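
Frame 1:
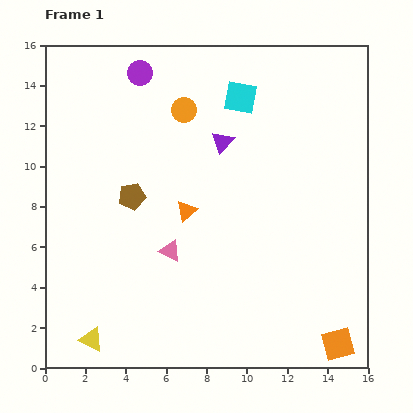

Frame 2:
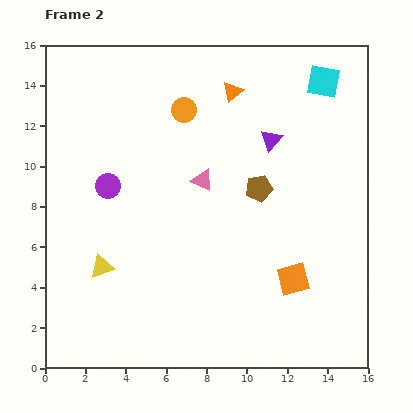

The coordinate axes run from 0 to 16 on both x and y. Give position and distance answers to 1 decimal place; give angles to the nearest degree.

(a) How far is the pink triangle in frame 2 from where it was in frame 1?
3.8

The pink triangle moved from (6.2, 5.8) to (7.8, 9.3), a distance of √(1.6² + 3.5²) ≈ 3.8.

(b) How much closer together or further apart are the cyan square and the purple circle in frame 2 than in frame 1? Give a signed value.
+6.8

Distance in frame 1: 5.1. Distance in frame 2: 11.9.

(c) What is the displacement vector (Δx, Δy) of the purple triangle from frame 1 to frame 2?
(2.4, 0.1)

The purple triangle was at (8.8, 11.2) in frame 1 and (11.2, 11.3) in frame 2.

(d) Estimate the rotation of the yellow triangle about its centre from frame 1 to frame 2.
43° counter-clockwise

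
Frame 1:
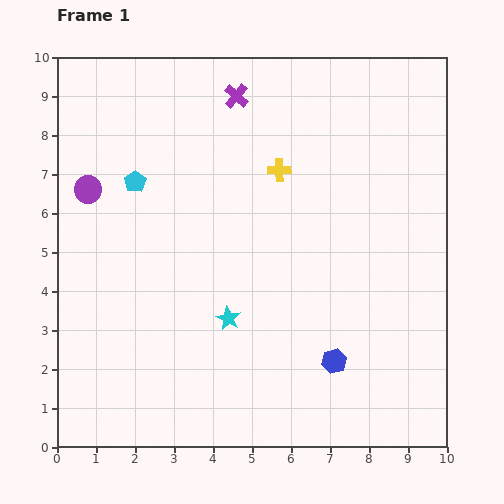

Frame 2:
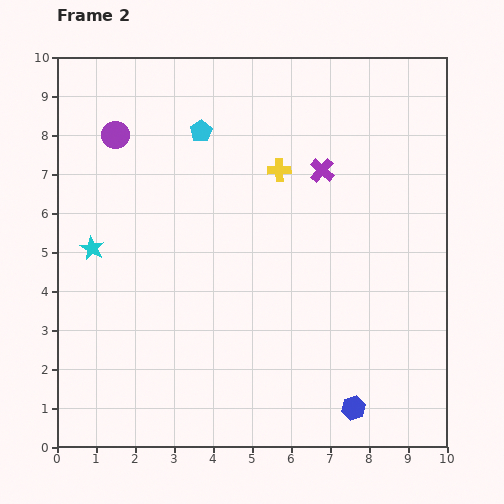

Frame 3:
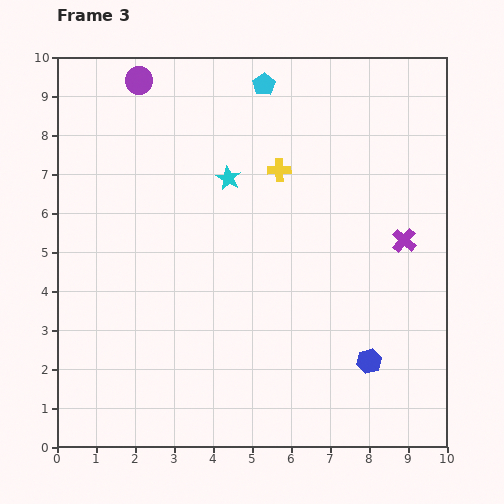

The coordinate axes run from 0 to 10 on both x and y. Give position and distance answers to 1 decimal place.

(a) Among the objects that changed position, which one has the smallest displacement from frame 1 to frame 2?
the blue hexagon

(moved 1.3)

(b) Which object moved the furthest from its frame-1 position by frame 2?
the cyan star

(moved 3.9; next 2.9)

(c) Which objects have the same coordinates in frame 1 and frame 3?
the yellow cross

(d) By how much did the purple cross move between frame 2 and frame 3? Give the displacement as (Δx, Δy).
(2.1, -1.8)

The purple cross was at (6.8, 7.1) in frame 2 and (8.9, 5.3) in frame 3.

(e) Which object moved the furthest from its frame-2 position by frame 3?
the cyan star

(moved 3.9; next 2.8)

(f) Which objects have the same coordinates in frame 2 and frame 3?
the yellow cross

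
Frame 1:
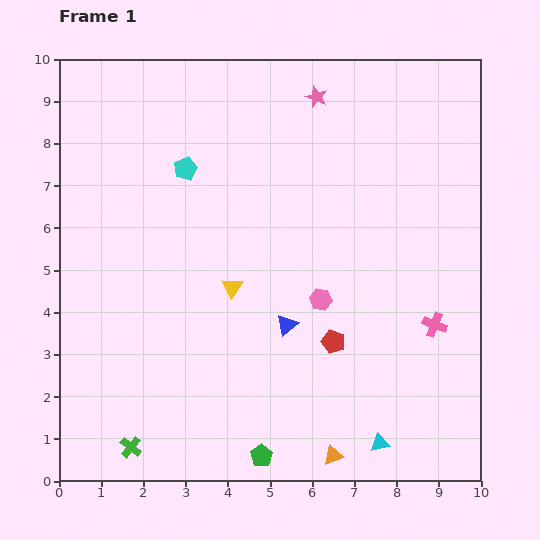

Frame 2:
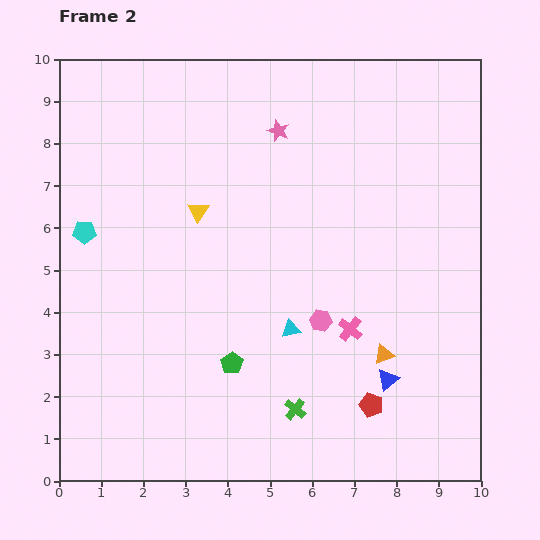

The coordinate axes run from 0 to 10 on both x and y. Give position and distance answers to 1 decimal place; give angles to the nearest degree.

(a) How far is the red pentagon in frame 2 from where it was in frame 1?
1.7

The red pentagon moved from (6.5, 3.3) to (7.4, 1.8), a distance of √(0.9² + 1.5²) ≈ 1.7.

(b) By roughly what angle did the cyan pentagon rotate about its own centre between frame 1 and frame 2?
25° clockwise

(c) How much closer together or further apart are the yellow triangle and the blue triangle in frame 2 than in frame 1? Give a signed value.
+4.4

Distance in frame 1: 1.6. Distance in frame 2: 6.0.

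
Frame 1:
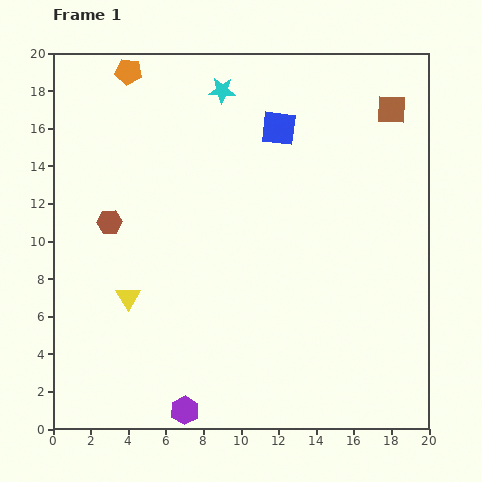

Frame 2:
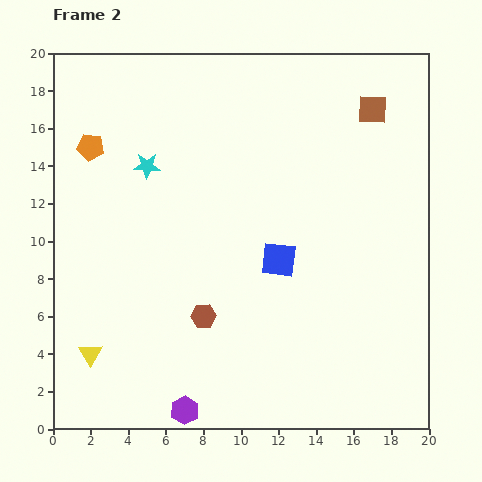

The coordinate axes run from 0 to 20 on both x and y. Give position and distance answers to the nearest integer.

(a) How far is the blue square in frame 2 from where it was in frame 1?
7

The blue square moved from (12, 16) to (12, 9), a distance of √(0² + 7²) ≈ 7.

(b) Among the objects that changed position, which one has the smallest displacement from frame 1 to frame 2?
the brown square

(moved 1)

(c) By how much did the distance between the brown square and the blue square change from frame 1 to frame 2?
+3

Distance in frame 1: 6. Distance in frame 2: 9.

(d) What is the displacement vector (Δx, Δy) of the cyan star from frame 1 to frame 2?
(-4, -4)

The cyan star was at (9, 18) in frame 1 and (5, 14) in frame 2.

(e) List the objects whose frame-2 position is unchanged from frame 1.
the purple hexagon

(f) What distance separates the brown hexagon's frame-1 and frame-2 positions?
7

The brown hexagon moved from (3, 11) to (8, 6), a distance of √(5² + 5²) ≈ 7.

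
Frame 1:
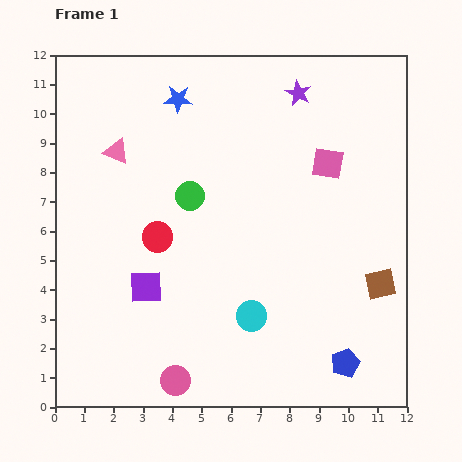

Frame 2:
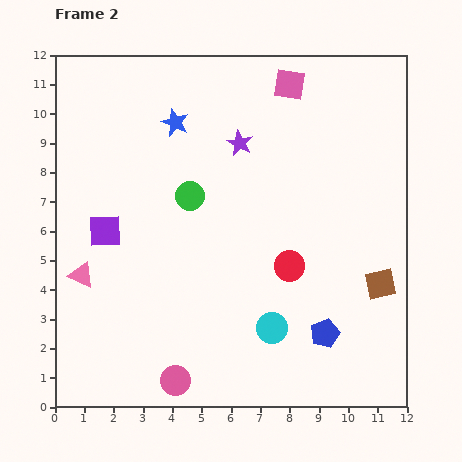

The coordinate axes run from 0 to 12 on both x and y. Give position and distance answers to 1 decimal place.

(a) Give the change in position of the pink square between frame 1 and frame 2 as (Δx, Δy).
(-1.3, 2.7)

The pink square was at (9.3, 8.3) in frame 1 and (8.0, 11.0) in frame 2.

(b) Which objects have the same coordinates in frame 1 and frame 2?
the brown square, the pink circle, the green circle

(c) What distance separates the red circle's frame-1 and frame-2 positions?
4.6

The red circle moved from (3.5, 5.8) to (8.0, 4.8), a distance of √(4.5² + 1.0²) ≈ 4.6.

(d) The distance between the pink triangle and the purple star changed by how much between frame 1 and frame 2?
+0.5

Distance in frame 1: 6.5. Distance in frame 2: 7.0.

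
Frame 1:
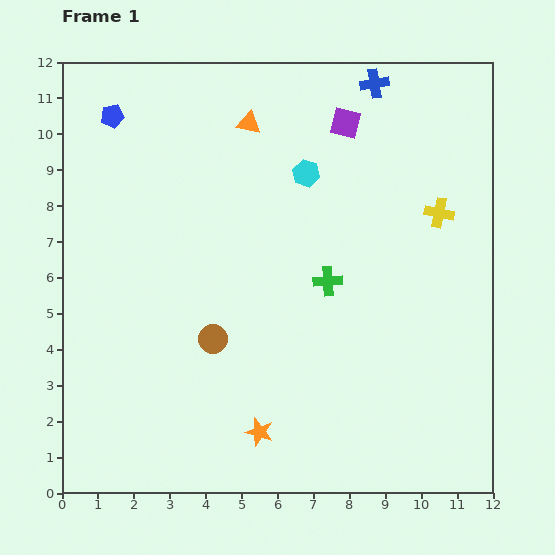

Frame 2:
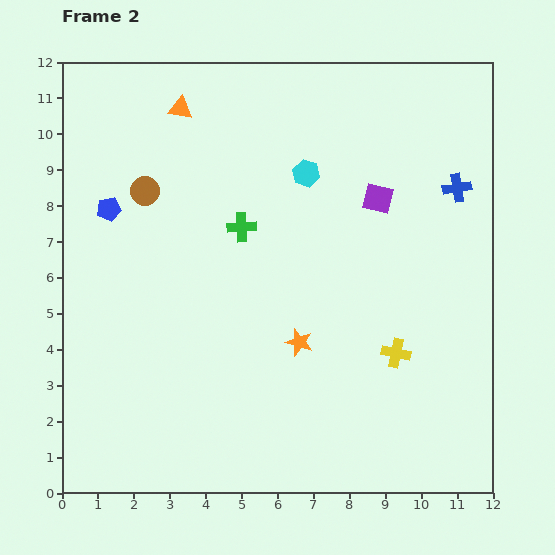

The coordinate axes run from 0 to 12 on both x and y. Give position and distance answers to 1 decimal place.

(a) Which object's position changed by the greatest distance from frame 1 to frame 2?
the brown circle

(moved 4.5; next 4.1)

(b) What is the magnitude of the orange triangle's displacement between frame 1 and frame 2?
1.9

The orange triangle moved from (5.2, 10.3) to (3.3, 10.7), a distance of √(1.9² + 0.4²) ≈ 1.9.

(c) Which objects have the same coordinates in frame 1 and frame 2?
the cyan hexagon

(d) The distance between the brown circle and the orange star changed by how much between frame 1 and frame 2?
+3.1

Distance in frame 1: 2.9. Distance in frame 2: 6.0.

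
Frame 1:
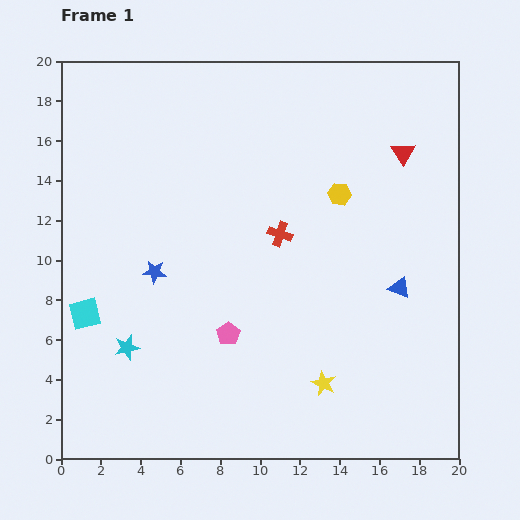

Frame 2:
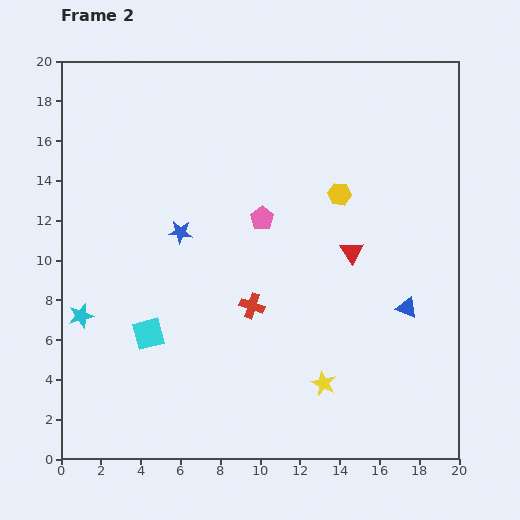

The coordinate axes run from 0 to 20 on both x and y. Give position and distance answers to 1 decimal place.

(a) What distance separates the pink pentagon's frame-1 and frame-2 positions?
6.0

The pink pentagon moved from (8.4, 6.3) to (10.1, 12.1), a distance of √(1.7² + 5.8²) ≈ 6.0.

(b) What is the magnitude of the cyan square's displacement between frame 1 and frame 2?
3.4

The cyan square moved from (1.2, 7.3) to (4.4, 6.3), a distance of √(3.2² + 1.0²) ≈ 3.4.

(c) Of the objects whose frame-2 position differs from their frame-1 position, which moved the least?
the blue triangle

(moved 1.1)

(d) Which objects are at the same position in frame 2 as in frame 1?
the yellow hexagon, the yellow star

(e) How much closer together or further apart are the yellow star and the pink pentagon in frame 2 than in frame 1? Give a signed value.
+3.5

Distance in frame 1: 5.4. Distance in frame 2: 8.9.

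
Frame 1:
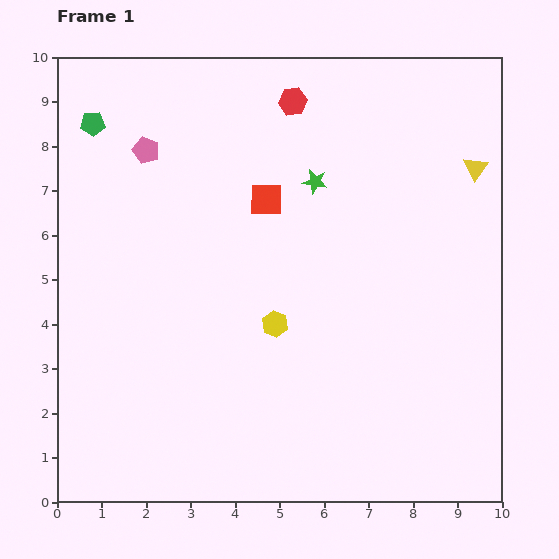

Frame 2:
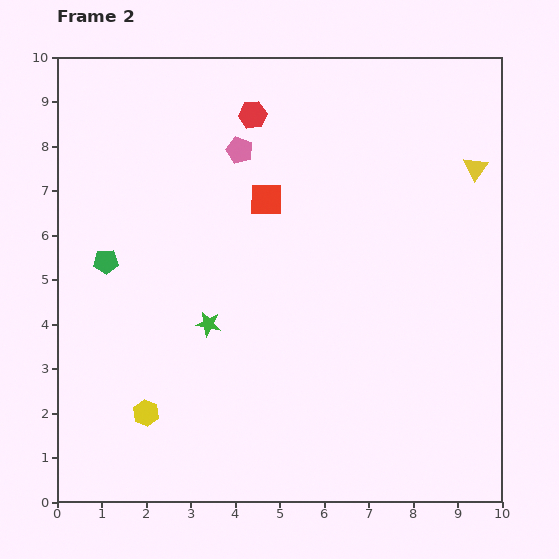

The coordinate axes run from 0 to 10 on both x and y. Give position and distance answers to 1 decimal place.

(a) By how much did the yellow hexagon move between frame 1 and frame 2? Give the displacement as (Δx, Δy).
(-2.9, -2.0)

The yellow hexagon was at (4.9, 4.0) in frame 1 and (2.0, 2.0) in frame 2.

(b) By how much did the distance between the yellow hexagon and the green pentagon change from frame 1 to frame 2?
-2.6

Distance in frame 1: 6.1. Distance in frame 2: 3.5.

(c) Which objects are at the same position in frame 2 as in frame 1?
the yellow triangle, the red square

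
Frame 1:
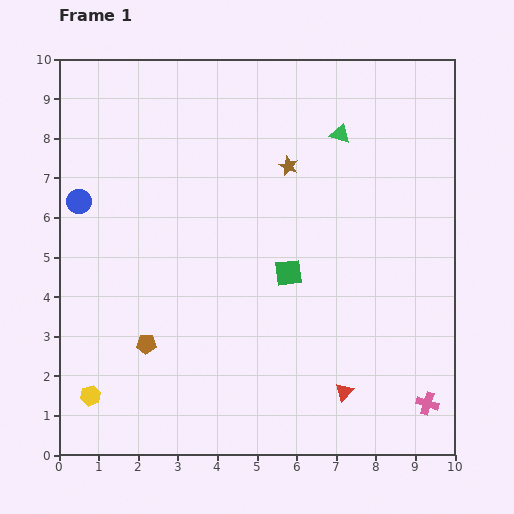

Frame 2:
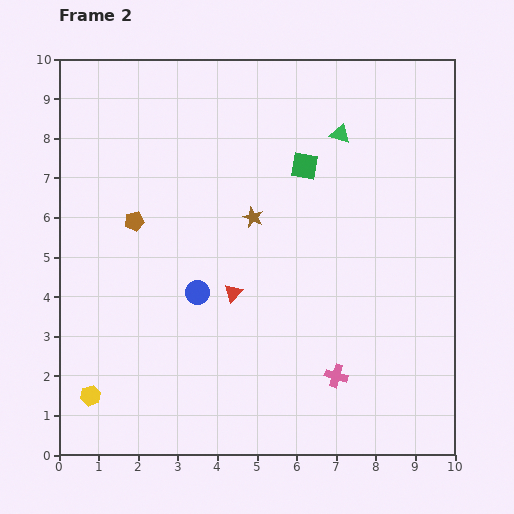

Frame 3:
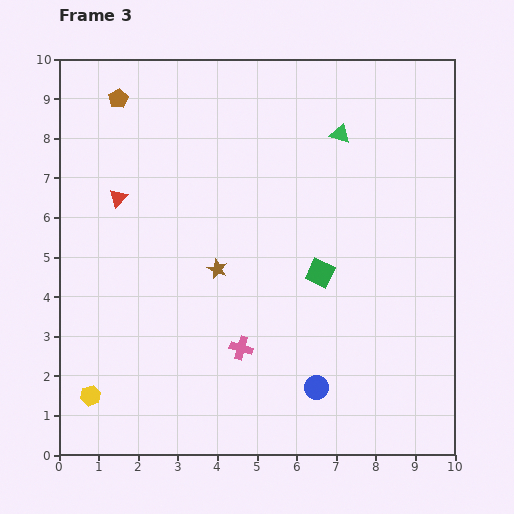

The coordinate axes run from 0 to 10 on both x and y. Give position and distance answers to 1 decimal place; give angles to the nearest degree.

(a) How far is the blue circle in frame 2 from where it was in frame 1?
3.8

The blue circle moved from (0.5, 6.4) to (3.5, 4.1), a distance of √(3.0² + 2.3²) ≈ 3.8.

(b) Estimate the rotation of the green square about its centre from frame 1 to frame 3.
33° clockwise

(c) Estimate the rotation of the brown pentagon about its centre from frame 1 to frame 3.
30° counter-clockwise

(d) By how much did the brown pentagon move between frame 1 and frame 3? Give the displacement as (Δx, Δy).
(-0.7, 6.2)

The brown pentagon was at (2.2, 2.8) in frame 1 and (1.5, 9.0) in frame 3.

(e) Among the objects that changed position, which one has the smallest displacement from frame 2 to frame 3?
the brown star

(moved 1.6)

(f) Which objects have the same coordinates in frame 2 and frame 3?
the yellow hexagon, the green triangle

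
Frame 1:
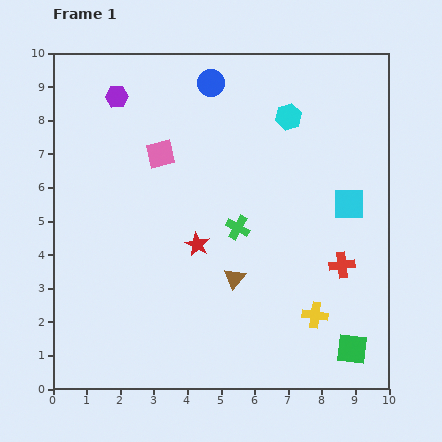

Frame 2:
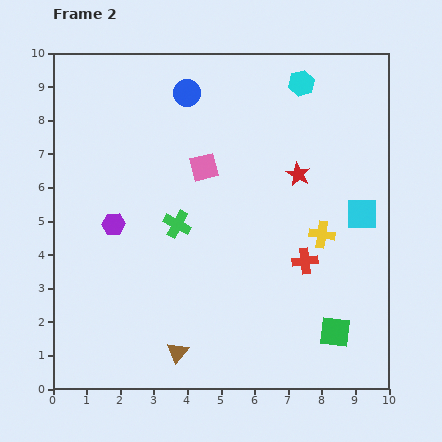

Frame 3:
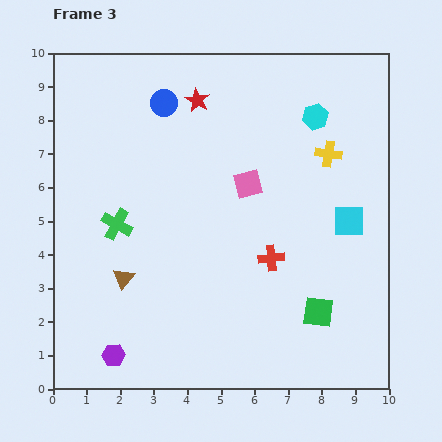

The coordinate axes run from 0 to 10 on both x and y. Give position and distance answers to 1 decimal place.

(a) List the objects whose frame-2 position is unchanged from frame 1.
none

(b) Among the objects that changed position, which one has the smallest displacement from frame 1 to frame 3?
the cyan square

(moved 0.5)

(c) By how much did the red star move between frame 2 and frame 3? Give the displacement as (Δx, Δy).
(-3.0, 2.2)

The red star was at (7.3, 6.4) in frame 2 and (4.3, 8.6) in frame 3.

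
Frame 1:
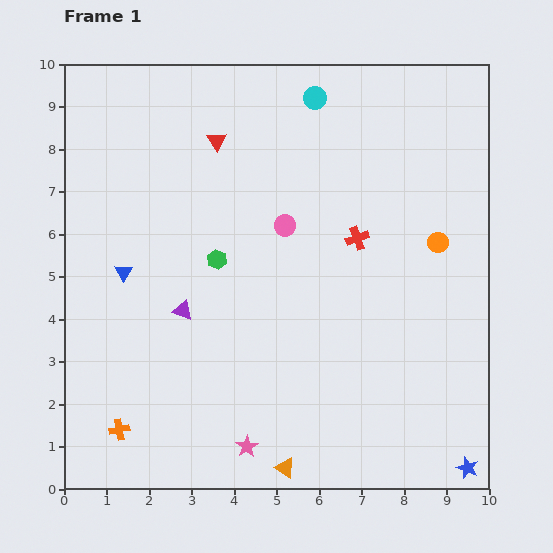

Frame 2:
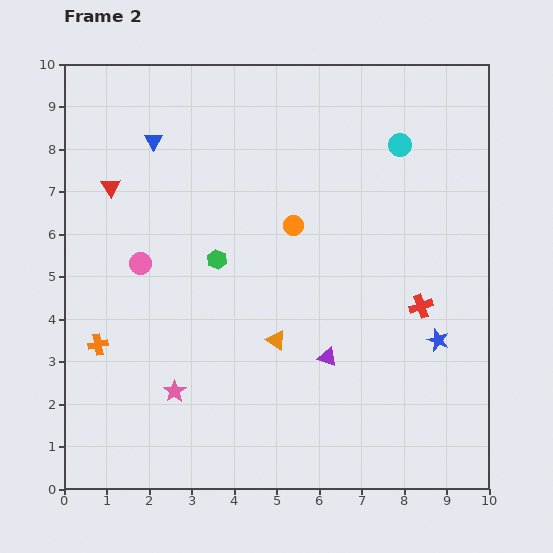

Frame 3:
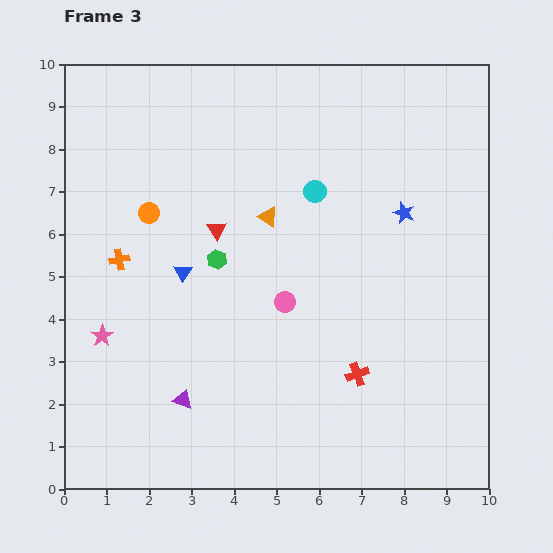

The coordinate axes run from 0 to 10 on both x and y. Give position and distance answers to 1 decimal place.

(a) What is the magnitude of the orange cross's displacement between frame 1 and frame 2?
2.1

The orange cross moved from (1.3, 1.4) to (0.8, 3.4), a distance of √(0.5² + 2.0²) ≈ 2.1.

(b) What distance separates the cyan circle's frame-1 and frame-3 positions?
2.2

The cyan circle moved from (5.9, 9.2) to (5.9, 7.0), a distance of √(0.0² + 2.2²) ≈ 2.2.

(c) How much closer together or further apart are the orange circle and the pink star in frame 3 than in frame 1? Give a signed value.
-3.5

Distance in frame 1: 6.6. Distance in frame 3: 3.1.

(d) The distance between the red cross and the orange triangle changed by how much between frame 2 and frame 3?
+0.8

Distance in frame 2: 3.5. Distance in frame 3: 4.3.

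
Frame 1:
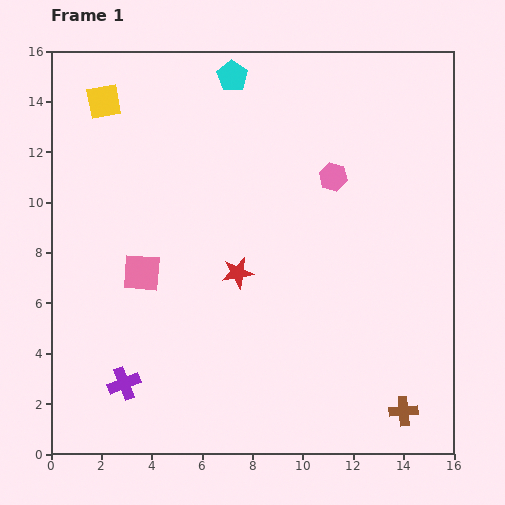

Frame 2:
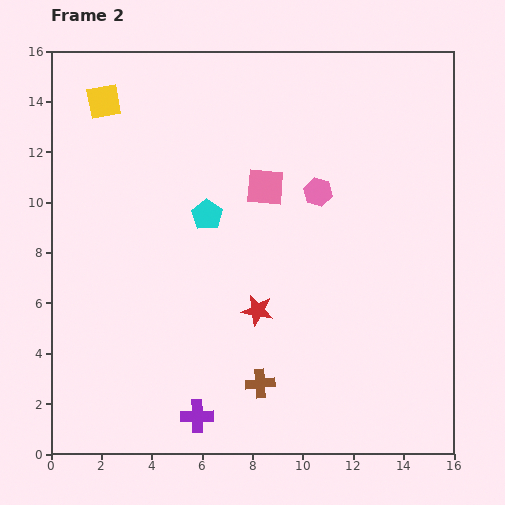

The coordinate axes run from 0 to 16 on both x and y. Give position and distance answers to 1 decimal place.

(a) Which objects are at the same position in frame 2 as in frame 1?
the yellow square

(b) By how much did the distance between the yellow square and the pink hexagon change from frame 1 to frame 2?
-0.4

Distance in frame 1: 9.6. Distance in frame 2: 9.2.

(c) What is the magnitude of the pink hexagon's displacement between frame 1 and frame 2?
0.8

The pink hexagon moved from (11.2, 11.0) to (10.6, 10.4), a distance of √(0.6² + 0.6²) ≈ 0.8.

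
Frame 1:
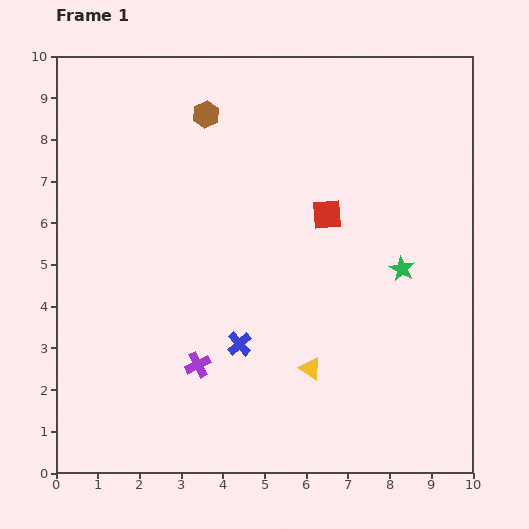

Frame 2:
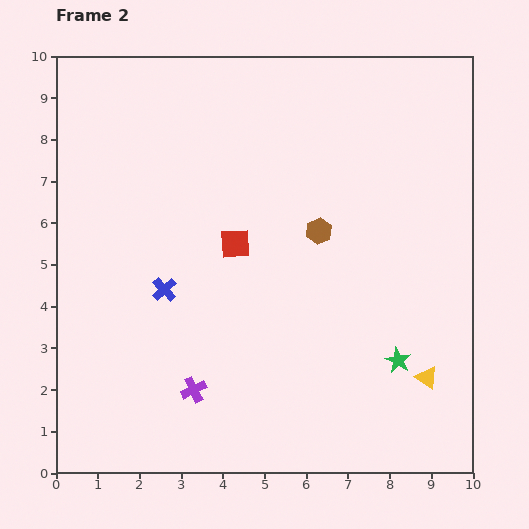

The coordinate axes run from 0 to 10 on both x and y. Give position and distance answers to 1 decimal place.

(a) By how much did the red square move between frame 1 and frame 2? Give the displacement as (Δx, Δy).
(-2.2, -0.7)

The red square was at (6.5, 6.2) in frame 1 and (4.3, 5.5) in frame 2.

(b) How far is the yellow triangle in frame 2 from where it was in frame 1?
2.8

The yellow triangle moved from (6.1, 2.5) to (8.9, 2.3), a distance of √(2.8² + 0.2²) ≈ 2.8.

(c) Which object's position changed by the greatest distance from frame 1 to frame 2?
the brown hexagon

(moved 3.9; next 2.8)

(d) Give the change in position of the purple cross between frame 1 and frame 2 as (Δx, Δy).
(-0.1, -0.6)

The purple cross was at (3.4, 2.6) in frame 1 and (3.3, 2.0) in frame 2.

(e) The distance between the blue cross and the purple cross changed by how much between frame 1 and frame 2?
+1.4

Distance in frame 1: 1.1. Distance in frame 2: 2.5.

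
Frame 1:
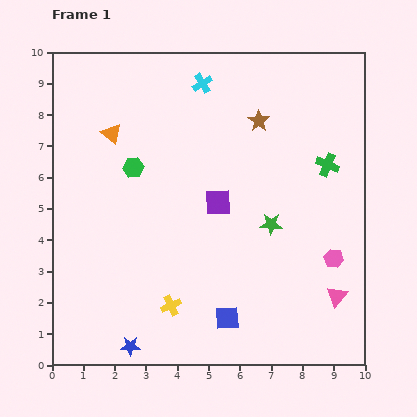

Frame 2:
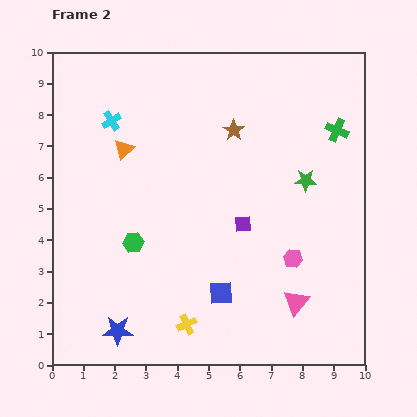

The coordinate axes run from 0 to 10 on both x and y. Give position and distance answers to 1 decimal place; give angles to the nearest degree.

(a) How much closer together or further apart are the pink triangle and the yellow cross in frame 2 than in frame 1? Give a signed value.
-1.7

Distance in frame 1: 5.3. Distance in frame 2: 3.6.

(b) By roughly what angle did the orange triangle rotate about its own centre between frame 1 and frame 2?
35° clockwise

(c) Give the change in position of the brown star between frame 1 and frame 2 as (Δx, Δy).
(-0.8, -0.3)

The brown star was at (6.6, 7.8) in frame 1 and (5.8, 7.5) in frame 2.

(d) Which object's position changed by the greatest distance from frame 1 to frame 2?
the cyan cross

(moved 3.1; next 2.4)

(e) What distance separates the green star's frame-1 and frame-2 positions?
1.8

The green star moved from (7.0, 4.5) to (8.1, 5.9), a distance of √(1.1² + 1.4²) ≈ 1.8.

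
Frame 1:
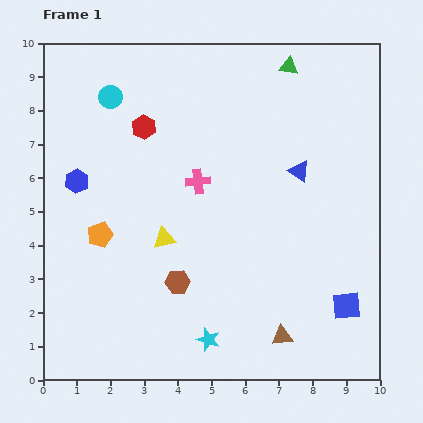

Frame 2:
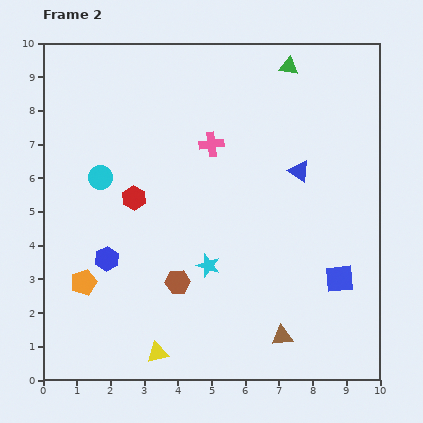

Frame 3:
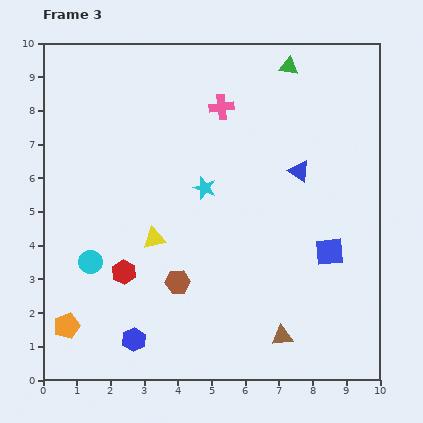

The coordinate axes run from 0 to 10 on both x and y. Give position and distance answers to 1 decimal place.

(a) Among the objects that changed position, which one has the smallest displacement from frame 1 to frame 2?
the blue square

(moved 0.8)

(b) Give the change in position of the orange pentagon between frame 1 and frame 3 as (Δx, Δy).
(-1.0, -2.7)

The orange pentagon was at (1.7, 4.3) in frame 1 and (0.7, 1.6) in frame 3.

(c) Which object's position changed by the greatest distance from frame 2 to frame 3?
the yellow triangle

(moved 3.4; next 2.5)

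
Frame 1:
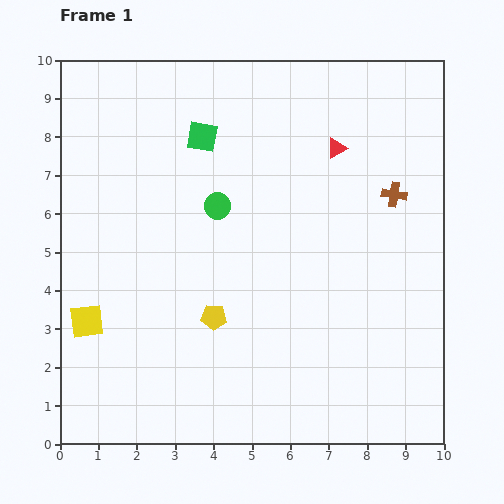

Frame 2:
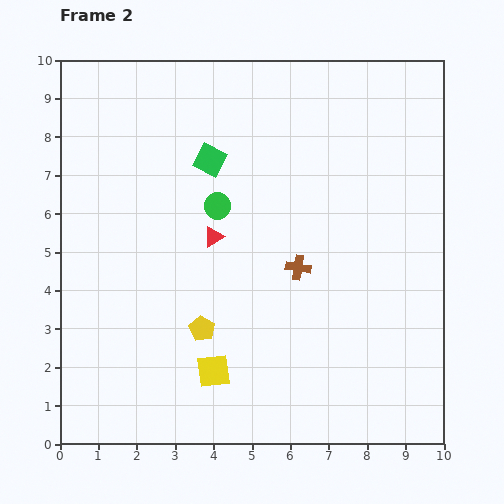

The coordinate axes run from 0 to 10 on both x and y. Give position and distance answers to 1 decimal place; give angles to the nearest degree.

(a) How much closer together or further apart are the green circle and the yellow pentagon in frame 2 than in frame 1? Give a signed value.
+0.3

Distance in frame 1: 2.9. Distance in frame 2: 3.2.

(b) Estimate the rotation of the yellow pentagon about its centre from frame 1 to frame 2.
27° clockwise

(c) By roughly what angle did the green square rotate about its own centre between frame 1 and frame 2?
17° clockwise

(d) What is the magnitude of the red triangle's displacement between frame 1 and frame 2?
3.9

The red triangle moved from (7.2, 7.7) to (4.0, 5.4), a distance of √(3.2² + 2.3²) ≈ 3.9.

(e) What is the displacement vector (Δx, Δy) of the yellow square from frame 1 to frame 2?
(3.3, -1.3)

The yellow square was at (0.7, 3.2) in frame 1 and (4.0, 1.9) in frame 2.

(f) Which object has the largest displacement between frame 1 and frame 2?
the red triangle

(moved 3.9; next 3.5)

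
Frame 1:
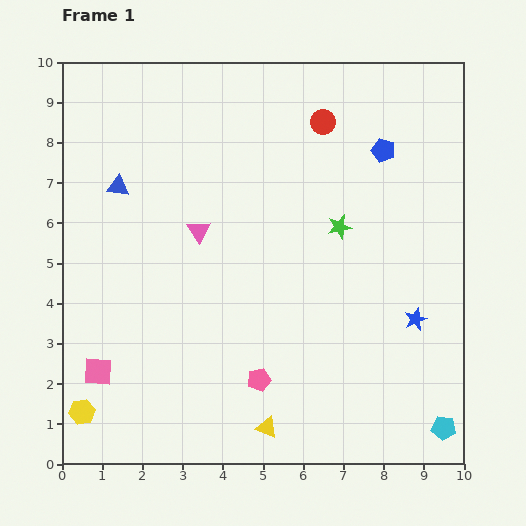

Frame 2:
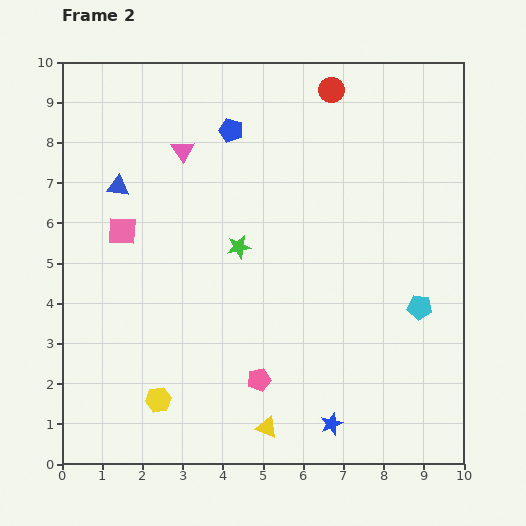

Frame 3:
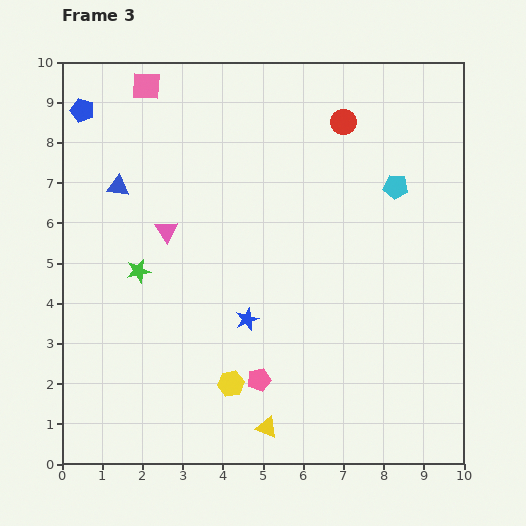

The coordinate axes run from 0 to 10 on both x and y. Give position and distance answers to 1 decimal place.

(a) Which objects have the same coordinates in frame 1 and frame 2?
the blue triangle, the pink pentagon, the yellow triangle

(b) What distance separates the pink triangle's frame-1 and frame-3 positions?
0.8

The pink triangle moved from (3.4, 5.8) to (2.6, 5.8), a distance of √(0.8² + 0.0²) ≈ 0.8.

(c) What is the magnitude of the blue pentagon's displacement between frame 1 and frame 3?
7.6

The blue pentagon moved from (8.0, 7.8) to (0.5, 8.8), a distance of √(7.5² + 1.0²) ≈ 7.6.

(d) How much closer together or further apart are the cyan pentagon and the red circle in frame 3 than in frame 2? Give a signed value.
-3.7

Distance in frame 2: 5.8. Distance in frame 3: 2.1.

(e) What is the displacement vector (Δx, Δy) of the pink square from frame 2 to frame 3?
(0.6, 3.6)

The pink square was at (1.5, 5.8) in frame 2 and (2.1, 9.4) in frame 3.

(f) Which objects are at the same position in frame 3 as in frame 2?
the blue triangle, the pink pentagon, the yellow triangle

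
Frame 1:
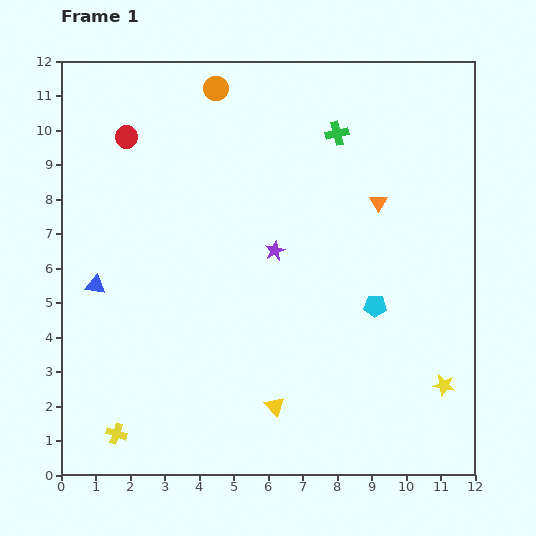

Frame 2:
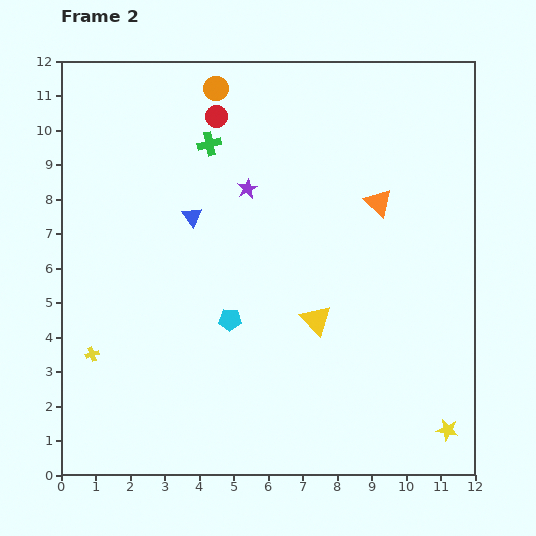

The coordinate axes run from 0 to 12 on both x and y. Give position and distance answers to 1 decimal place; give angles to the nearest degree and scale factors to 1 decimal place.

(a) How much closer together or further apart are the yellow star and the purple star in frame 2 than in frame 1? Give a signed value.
+2.8

Distance in frame 1: 6.3. Distance in frame 2: 9.1.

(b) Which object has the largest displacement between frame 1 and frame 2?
the cyan pentagon

(moved 4.2; next 3.7)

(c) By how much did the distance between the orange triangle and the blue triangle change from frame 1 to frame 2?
-3.1

Distance in frame 1: 8.5. Distance in frame 2: 5.4.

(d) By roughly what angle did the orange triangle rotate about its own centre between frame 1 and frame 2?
15° counter-clockwise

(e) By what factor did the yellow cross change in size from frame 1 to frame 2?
0.7×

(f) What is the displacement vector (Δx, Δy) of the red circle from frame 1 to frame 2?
(2.6, 0.6)

The red circle was at (1.9, 9.8) in frame 1 and (4.5, 10.4) in frame 2.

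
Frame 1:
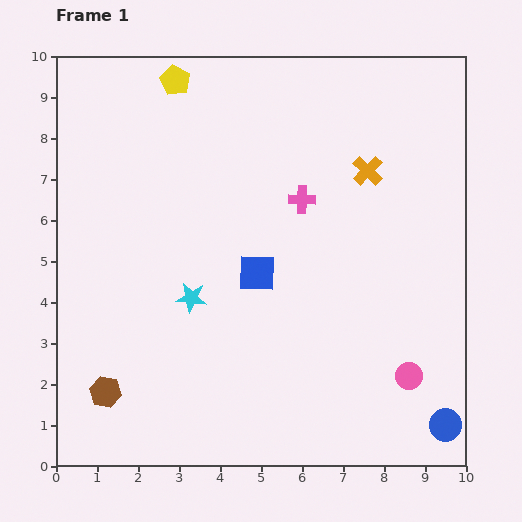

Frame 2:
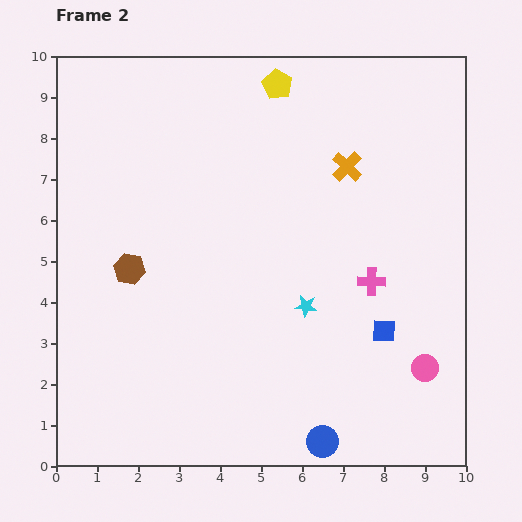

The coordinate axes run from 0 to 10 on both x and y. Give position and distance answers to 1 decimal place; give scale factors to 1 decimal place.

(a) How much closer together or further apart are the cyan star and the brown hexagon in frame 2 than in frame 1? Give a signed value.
+1.3

Distance in frame 1: 3.1. Distance in frame 2: 4.4.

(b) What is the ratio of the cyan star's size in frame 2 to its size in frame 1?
0.7×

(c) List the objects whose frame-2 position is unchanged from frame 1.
none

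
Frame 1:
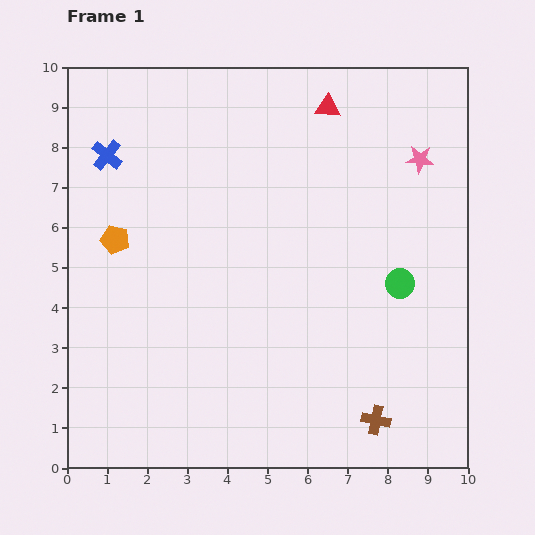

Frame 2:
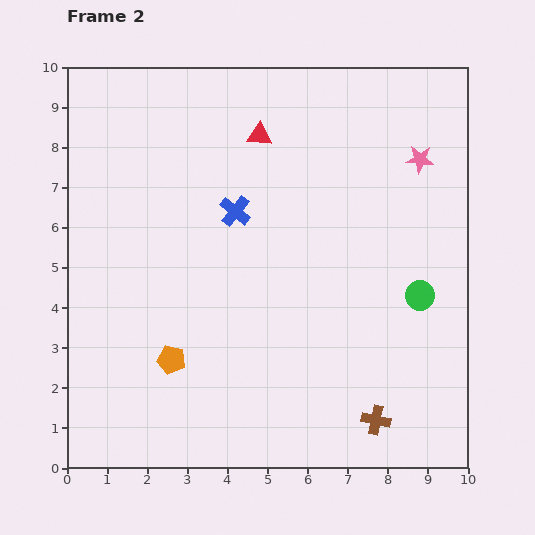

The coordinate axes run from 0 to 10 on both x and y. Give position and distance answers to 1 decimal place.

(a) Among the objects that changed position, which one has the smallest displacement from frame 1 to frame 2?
the green circle

(moved 0.6)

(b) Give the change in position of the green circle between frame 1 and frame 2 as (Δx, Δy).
(0.5, -0.3)

The green circle was at (8.3, 4.6) in frame 1 and (8.8, 4.3) in frame 2.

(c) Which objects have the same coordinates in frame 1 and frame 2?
the pink star, the brown cross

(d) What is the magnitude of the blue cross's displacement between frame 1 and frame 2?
3.5

The blue cross moved from (1.0, 7.8) to (4.2, 6.4), a distance of √(3.2² + 1.4²) ≈ 3.5.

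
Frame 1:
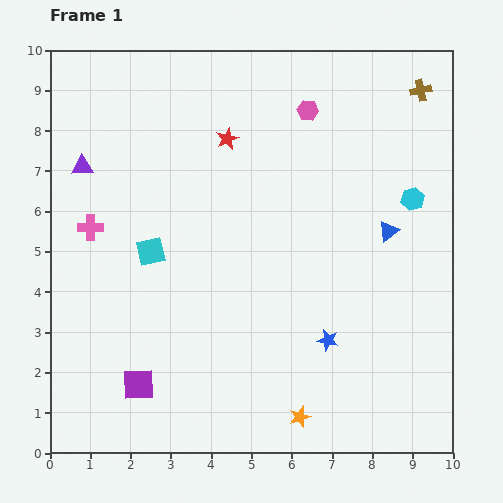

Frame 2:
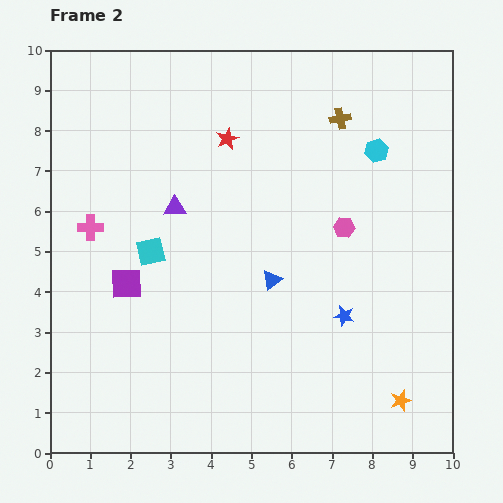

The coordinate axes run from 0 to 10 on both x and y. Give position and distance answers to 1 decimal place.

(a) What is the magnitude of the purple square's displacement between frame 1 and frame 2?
2.5

The purple square moved from (2.2, 1.7) to (1.9, 4.2), a distance of √(0.3² + 2.5²) ≈ 2.5.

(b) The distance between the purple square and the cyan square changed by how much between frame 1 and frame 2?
-2.3

Distance in frame 1: 3.3. Distance in frame 2: 1.0.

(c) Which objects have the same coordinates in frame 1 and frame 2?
the pink cross, the cyan square, the red star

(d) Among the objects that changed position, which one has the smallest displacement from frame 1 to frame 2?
the blue star

(moved 0.7)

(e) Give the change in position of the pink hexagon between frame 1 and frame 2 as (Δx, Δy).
(0.9, -2.9)

The pink hexagon was at (6.4, 8.5) in frame 1 and (7.3, 5.6) in frame 2.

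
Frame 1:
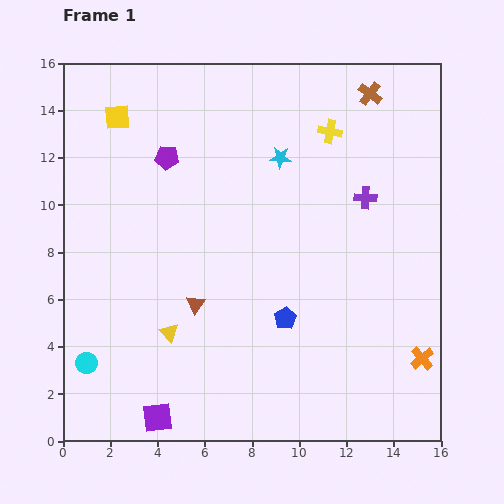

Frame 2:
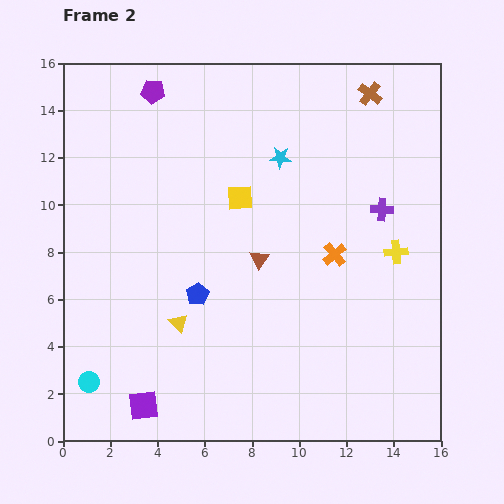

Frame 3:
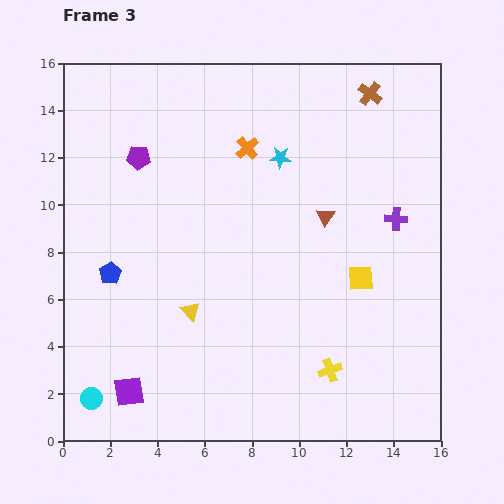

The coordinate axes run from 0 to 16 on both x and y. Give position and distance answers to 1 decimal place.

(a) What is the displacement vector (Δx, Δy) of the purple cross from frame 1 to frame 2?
(0.7, -0.5)

The purple cross was at (12.8, 10.3) in frame 1 and (13.5, 9.8) in frame 2.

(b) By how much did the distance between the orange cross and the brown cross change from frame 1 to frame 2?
-4.4

Distance in frame 1: 11.4. Distance in frame 2: 7.0.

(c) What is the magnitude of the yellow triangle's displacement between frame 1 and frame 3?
1.3

The yellow triangle moved from (4.5, 4.6) to (5.4, 5.5), a distance of √(0.9² + 0.9²) ≈ 1.3.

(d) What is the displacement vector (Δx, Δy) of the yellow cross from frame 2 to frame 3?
(-2.8, -5.0)

The yellow cross was at (14.1, 8.0) in frame 2 and (11.3, 3.0) in frame 3.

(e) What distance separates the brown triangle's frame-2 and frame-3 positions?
3.3

The brown triangle moved from (8.3, 7.7) to (11.1, 9.5), a distance of √(2.8² + 1.8²) ≈ 3.3.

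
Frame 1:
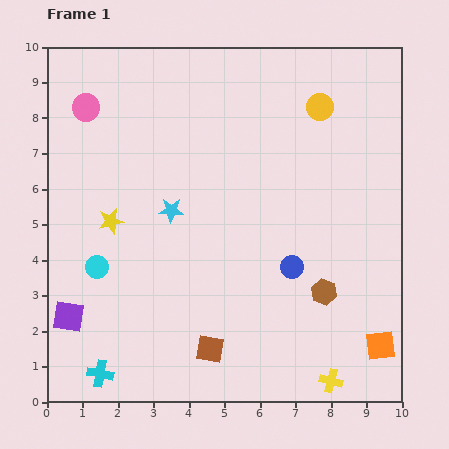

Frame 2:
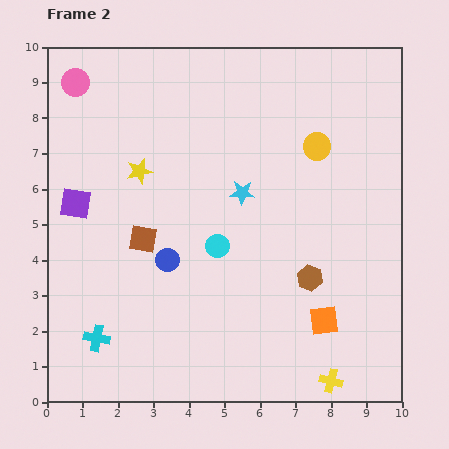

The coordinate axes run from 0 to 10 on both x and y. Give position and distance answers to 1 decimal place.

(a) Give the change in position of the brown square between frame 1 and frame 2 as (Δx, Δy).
(-1.9, 3.1)

The brown square was at (4.6, 1.5) in frame 1 and (2.7, 4.6) in frame 2.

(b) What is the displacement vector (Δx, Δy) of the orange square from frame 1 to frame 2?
(-1.6, 0.7)

The orange square was at (9.4, 1.6) in frame 1 and (7.8, 2.3) in frame 2.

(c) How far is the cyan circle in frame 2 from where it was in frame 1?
3.5

The cyan circle moved from (1.4, 3.8) to (4.8, 4.4), a distance of √(3.4² + 0.6²) ≈ 3.5.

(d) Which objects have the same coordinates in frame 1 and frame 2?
the yellow cross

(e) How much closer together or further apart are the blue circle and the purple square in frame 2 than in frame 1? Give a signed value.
-3.4

Distance in frame 1: 6.5. Distance in frame 2: 3.1.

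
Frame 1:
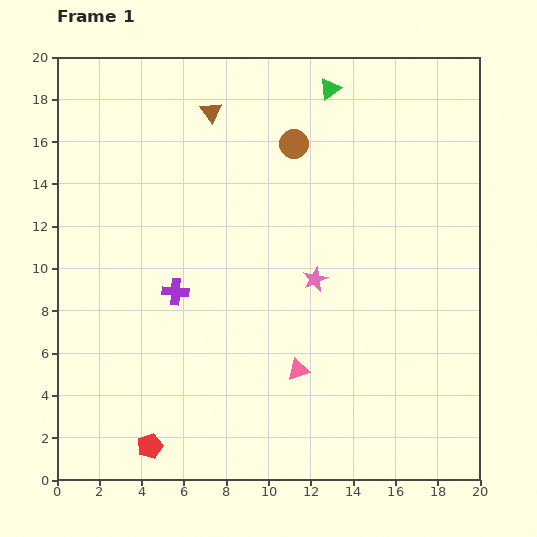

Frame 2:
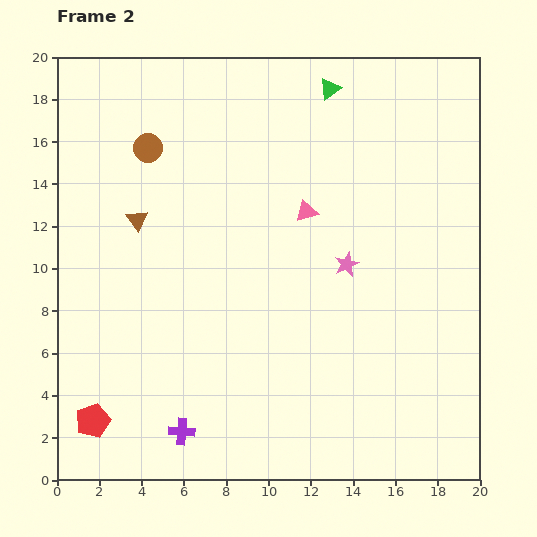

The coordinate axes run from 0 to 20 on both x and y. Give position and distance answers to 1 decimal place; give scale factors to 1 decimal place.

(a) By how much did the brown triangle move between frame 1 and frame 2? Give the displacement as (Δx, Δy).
(-3.5, -5.1)

The brown triangle was at (7.3, 17.4) in frame 1 and (3.8, 12.3) in frame 2.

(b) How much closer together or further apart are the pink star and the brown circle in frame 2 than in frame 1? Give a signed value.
+4.4

Distance in frame 1: 6.5. Distance in frame 2: 10.9.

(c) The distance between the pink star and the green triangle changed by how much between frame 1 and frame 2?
-0.7

Distance in frame 1: 9.0. Distance in frame 2: 8.3.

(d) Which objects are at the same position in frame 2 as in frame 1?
the green triangle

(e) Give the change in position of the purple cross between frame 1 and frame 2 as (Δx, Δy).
(0.3, -6.6)

The purple cross was at (5.6, 8.9) in frame 1 and (5.9, 2.3) in frame 2.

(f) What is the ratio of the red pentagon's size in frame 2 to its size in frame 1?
1.4×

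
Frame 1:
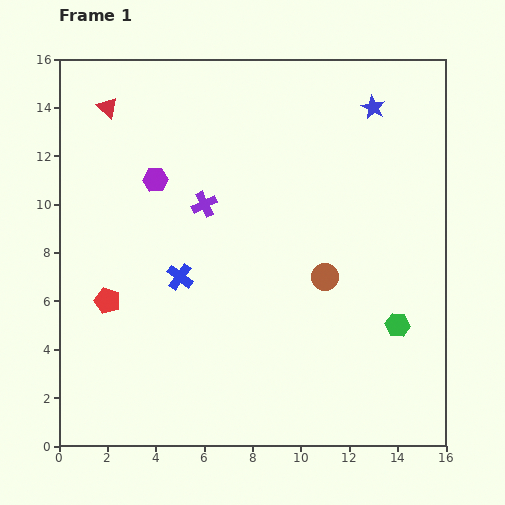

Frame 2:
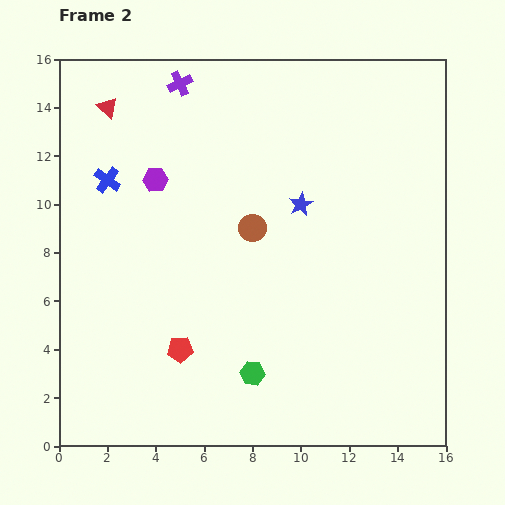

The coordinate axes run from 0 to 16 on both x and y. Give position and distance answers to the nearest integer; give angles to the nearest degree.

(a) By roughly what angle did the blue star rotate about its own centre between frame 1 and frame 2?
17° clockwise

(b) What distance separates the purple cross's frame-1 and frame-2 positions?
5

The purple cross moved from (6, 10) to (5, 15), a distance of √(1² + 5²) ≈ 5.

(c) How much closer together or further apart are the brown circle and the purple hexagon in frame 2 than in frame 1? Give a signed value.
-4

Distance in frame 1: 8. Distance in frame 2: 4.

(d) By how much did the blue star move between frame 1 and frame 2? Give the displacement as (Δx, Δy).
(-3, -4)

The blue star was at (13, 14) in frame 1 and (10, 10) in frame 2.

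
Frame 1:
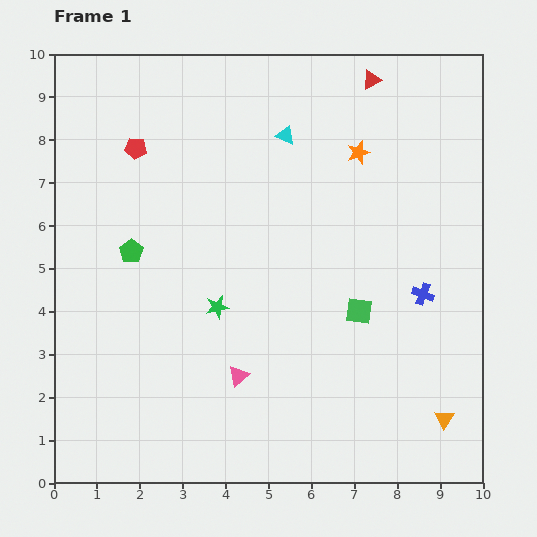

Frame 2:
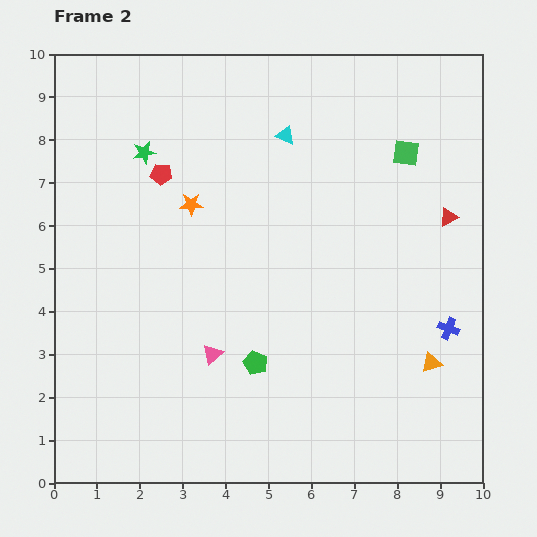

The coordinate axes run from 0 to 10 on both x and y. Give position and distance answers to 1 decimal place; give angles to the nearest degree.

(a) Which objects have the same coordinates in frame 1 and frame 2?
the cyan triangle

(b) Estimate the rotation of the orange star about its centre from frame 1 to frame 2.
18° clockwise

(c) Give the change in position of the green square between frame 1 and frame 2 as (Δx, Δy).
(1.1, 3.7)

The green square was at (7.1, 4.0) in frame 1 and (8.2, 7.7) in frame 2.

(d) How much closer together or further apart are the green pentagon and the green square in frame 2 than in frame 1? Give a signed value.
+0.5

Distance in frame 1: 5.5. Distance in frame 2: 6.0.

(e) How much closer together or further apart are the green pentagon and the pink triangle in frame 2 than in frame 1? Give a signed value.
-2.8

Distance in frame 1: 3.8. Distance in frame 2: 1.0.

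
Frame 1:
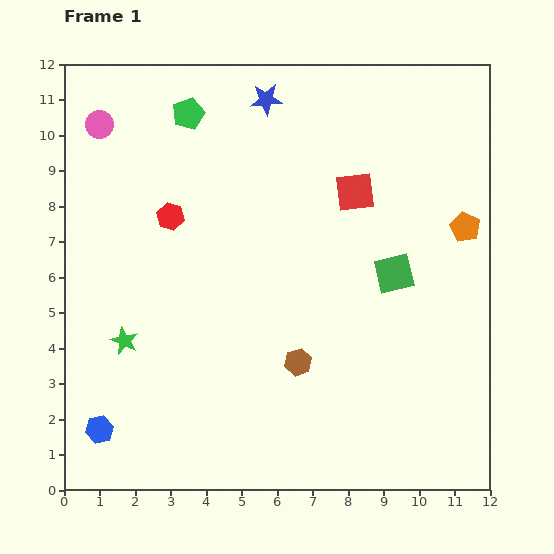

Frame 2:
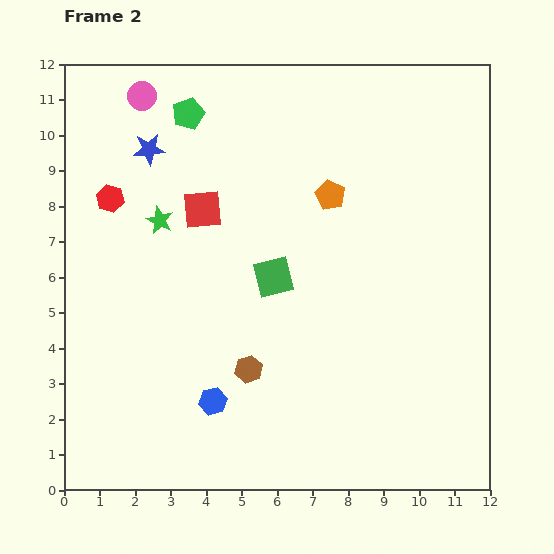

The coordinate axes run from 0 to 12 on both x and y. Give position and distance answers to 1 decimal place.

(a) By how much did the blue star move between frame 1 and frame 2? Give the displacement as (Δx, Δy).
(-3.3, -1.4)

The blue star was at (5.7, 11.0) in frame 1 and (2.4, 9.6) in frame 2.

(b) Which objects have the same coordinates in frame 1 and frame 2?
the green pentagon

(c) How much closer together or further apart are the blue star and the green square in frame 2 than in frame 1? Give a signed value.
-1.1

Distance in frame 1: 6.1. Distance in frame 2: 5.0.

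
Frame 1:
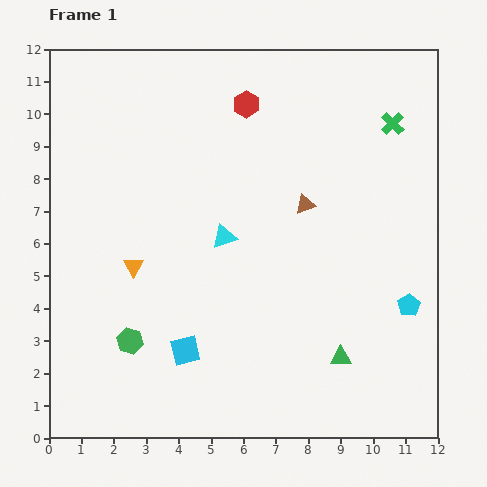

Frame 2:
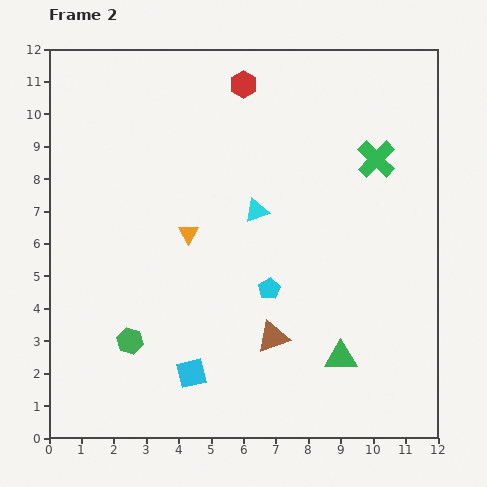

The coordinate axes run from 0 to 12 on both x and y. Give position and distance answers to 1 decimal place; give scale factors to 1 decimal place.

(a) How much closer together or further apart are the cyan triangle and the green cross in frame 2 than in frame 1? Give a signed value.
-2.3

Distance in frame 1: 6.3. Distance in frame 2: 4.0.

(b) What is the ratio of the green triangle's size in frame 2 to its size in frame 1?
1.5×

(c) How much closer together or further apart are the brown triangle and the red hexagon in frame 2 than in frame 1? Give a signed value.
+4.3

Distance in frame 1: 3.6. Distance in frame 2: 7.9.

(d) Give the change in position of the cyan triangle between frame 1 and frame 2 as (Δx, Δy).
(1.0, 0.8)

The cyan triangle was at (5.4, 6.2) in frame 1 and (6.4, 7.0) in frame 2.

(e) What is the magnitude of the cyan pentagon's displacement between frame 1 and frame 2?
4.3

The cyan pentagon moved from (11.1, 4.1) to (6.8, 4.6), a distance of √(4.3² + 0.5²) ≈ 4.3.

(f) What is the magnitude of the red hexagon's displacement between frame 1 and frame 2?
0.6

The red hexagon moved from (6.1, 10.3) to (6.0, 10.9), a distance of √(0.1² + 0.6²) ≈ 0.6.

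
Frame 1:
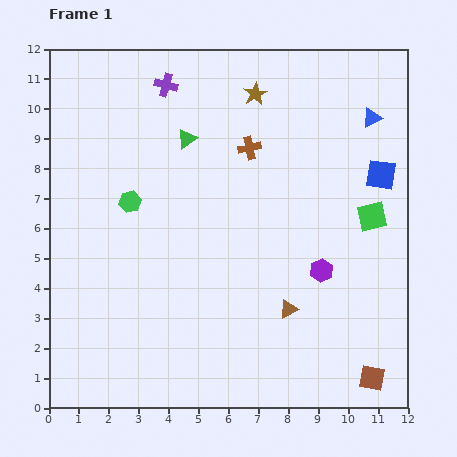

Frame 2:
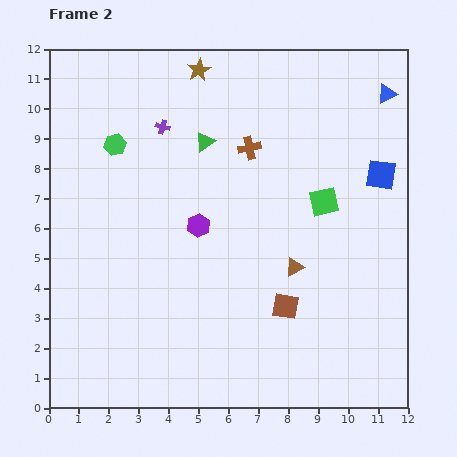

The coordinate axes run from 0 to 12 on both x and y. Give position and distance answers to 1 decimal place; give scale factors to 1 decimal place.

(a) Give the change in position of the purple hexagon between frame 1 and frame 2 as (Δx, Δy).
(-4.1, 1.5)

The purple hexagon was at (9.1, 4.6) in frame 1 and (5.0, 6.1) in frame 2.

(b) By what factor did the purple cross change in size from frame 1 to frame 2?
0.6×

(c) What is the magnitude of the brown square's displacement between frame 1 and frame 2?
3.8

The brown square moved from (10.8, 1.0) to (7.9, 3.4), a distance of √(2.9² + 2.4²) ≈ 3.8.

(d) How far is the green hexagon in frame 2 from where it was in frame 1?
2.0

The green hexagon moved from (2.7, 6.9) to (2.2, 8.8), a distance of √(0.5² + 1.9²) ≈ 2.0.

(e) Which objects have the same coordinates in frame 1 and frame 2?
the brown cross, the blue square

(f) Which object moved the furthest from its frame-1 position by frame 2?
the purple hexagon

(moved 4.4; next 3.8)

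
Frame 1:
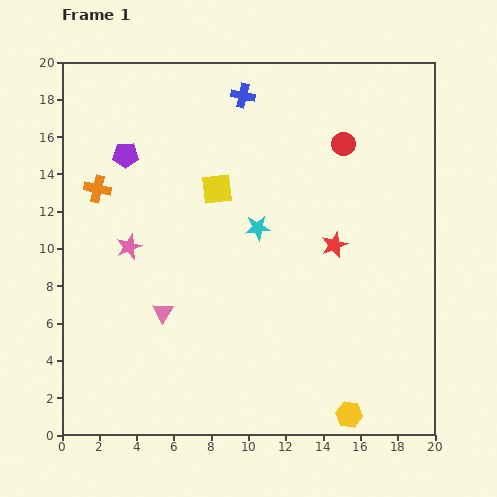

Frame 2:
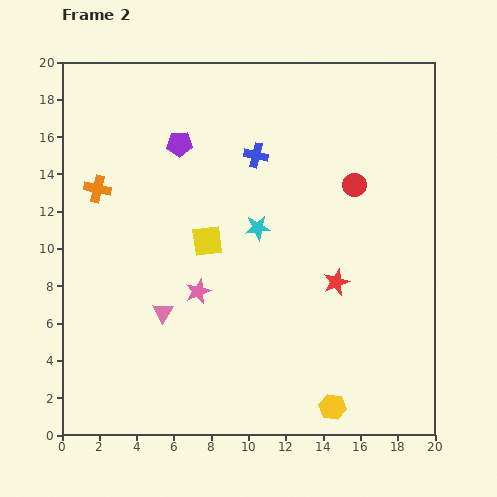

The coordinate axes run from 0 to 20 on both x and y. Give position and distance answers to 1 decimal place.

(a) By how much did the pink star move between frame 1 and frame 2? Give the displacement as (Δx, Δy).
(3.7, -2.4)

The pink star was at (3.6, 10.1) in frame 1 and (7.3, 7.7) in frame 2.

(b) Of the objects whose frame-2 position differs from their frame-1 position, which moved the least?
the yellow hexagon

(moved 1.0)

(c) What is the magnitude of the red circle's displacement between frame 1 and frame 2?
2.3

The red circle moved from (15.1, 15.6) to (15.7, 13.4), a distance of √(0.6² + 2.2²) ≈ 2.3.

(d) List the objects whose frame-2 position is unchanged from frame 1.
the cyan star, the orange cross, the pink triangle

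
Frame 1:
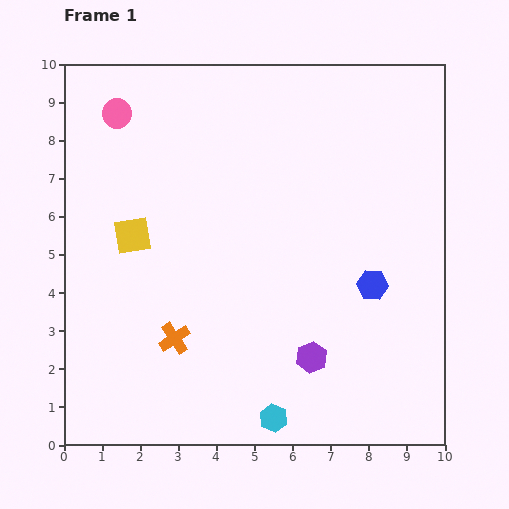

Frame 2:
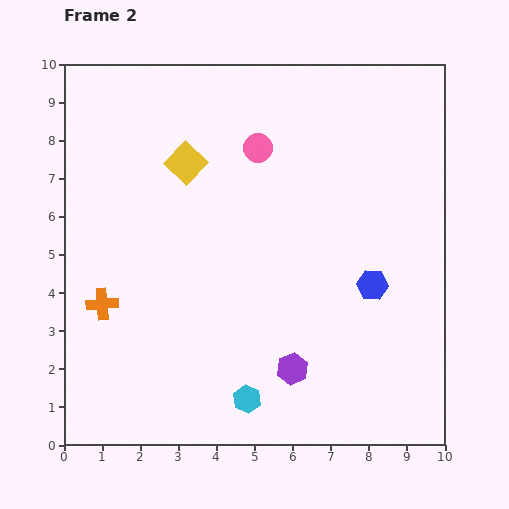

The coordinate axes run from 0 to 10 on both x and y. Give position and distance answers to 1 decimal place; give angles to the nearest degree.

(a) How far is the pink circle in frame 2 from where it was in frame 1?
3.8

The pink circle moved from (1.4, 8.7) to (5.1, 7.8), a distance of √(3.7² + 0.9²) ≈ 3.8.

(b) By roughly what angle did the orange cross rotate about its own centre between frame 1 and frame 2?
29° clockwise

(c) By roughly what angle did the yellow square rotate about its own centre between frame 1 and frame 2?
39° counter-clockwise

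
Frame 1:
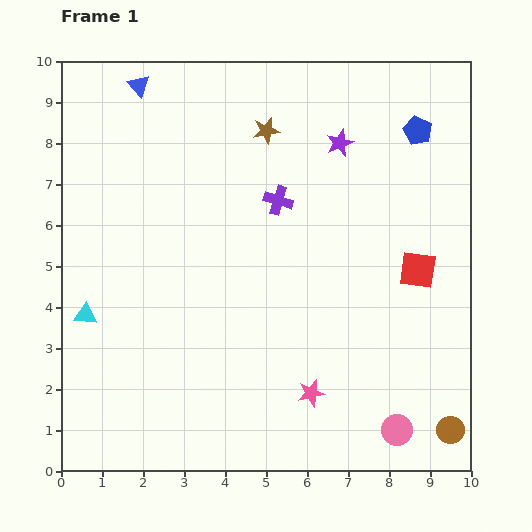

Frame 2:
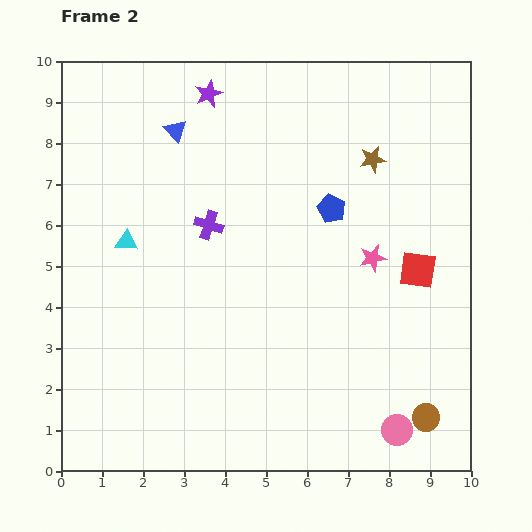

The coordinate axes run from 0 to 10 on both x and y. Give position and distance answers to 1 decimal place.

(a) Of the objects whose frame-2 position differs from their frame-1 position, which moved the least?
the brown circle

(moved 0.7)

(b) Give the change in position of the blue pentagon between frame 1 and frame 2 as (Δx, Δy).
(-2.1, -1.9)

The blue pentagon was at (8.7, 8.3) in frame 1 and (6.6, 6.4) in frame 2.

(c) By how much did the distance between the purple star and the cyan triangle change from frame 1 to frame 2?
-3.4

Distance in frame 1: 7.5. Distance in frame 2: 4.1.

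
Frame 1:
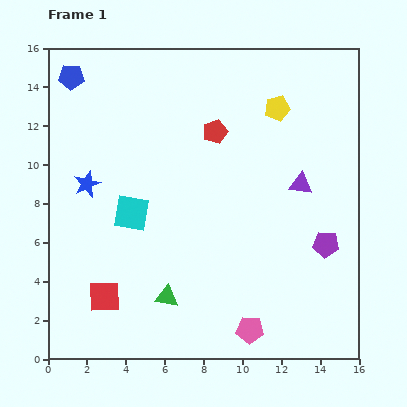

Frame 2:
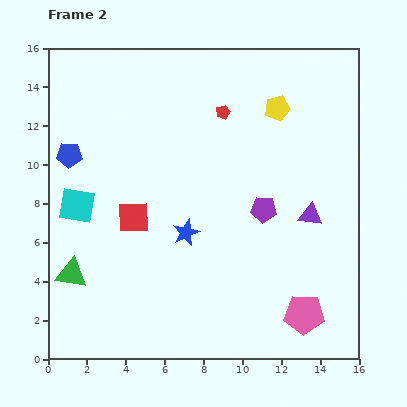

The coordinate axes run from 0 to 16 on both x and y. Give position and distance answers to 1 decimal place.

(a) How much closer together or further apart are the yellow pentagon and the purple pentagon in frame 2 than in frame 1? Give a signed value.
-2.2

Distance in frame 1: 7.4. Distance in frame 2: 5.2.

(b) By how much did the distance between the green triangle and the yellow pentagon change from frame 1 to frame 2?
+2.3

Distance in frame 1: 11.3. Distance in frame 2: 13.6.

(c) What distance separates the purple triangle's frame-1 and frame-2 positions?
1.7

The purple triangle moved from (13.0, 9.0) to (13.5, 7.4), a distance of √(0.5² + 1.6²) ≈ 1.7.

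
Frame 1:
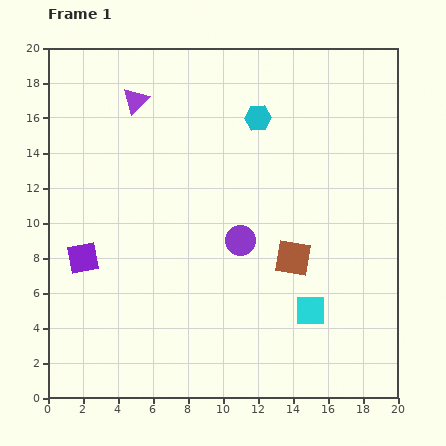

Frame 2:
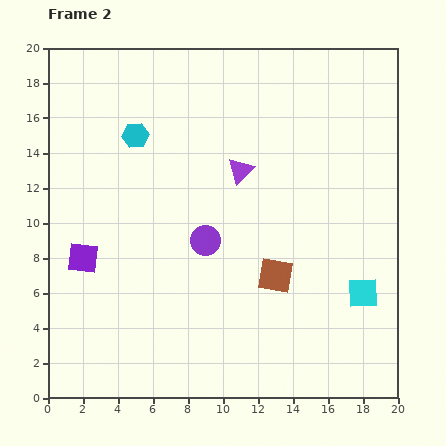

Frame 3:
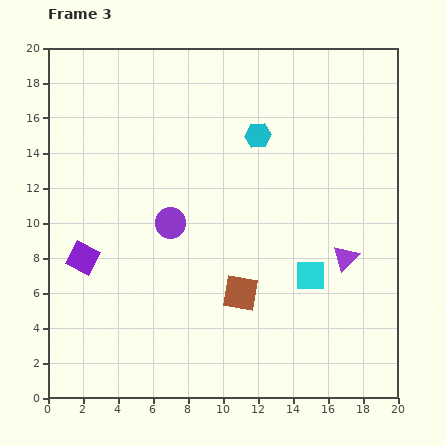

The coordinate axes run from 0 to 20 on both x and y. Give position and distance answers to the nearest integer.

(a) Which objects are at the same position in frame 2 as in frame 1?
the purple square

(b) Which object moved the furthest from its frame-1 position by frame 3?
the purple triangle

(moved 15; next 4)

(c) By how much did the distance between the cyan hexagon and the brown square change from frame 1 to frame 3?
+1

Distance in frame 1: 8. Distance in frame 3: 9.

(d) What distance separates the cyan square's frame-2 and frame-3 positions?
3

The cyan square moved from (18, 6) to (15, 7), a distance of √(3² + 1²) ≈ 3.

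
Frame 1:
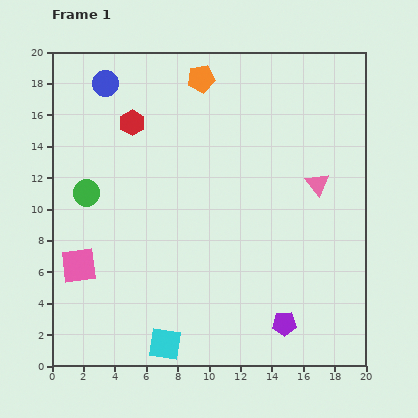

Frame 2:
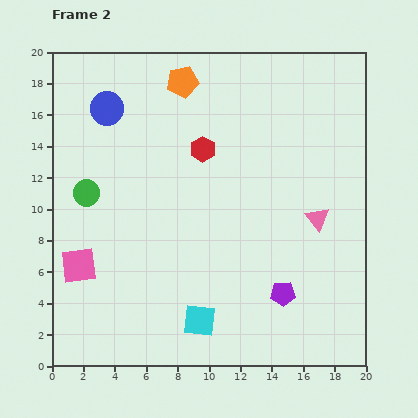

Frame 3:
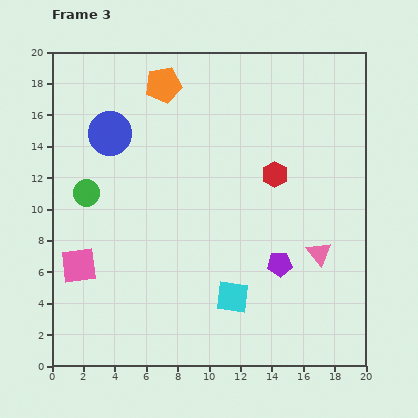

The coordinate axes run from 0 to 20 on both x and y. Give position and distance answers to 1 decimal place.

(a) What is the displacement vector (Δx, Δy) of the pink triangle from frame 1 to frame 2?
(0.0, -2.2)

The pink triangle was at (16.9, 11.6) in frame 1 and (16.9, 9.4) in frame 2.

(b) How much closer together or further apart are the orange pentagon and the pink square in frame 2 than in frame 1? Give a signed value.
-0.8

Distance in frame 1: 14.2. Distance in frame 2: 13.4.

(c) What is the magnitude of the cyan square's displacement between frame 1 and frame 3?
5.2

The cyan square moved from (7.2, 1.4) to (11.5, 4.4), a distance of √(4.3² + 3.0²) ≈ 5.2.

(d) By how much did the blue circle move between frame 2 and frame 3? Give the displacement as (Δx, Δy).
(0.2, -1.6)

The blue circle was at (3.5, 16.4) in frame 2 and (3.7, 14.8) in frame 3.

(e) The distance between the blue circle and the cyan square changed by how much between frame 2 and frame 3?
-1.7

Distance in frame 2: 14.7. Distance in frame 3: 13.0.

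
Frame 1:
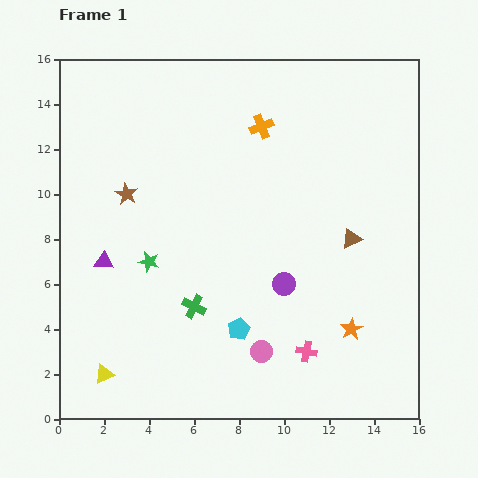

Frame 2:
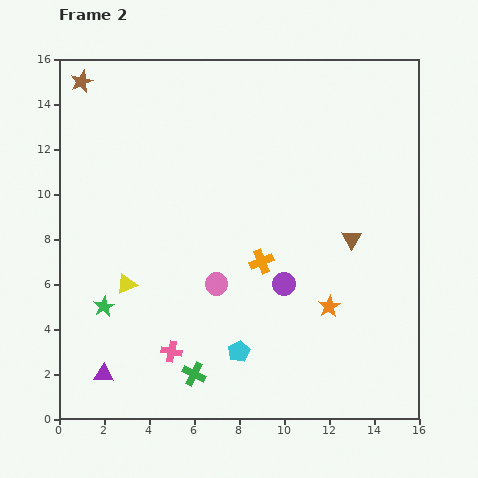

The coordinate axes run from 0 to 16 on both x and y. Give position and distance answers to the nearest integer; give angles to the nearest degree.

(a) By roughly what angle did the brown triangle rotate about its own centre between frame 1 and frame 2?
33° counter-clockwise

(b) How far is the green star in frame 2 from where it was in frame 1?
3

The green star moved from (4, 7) to (2, 5), a distance of √(2² + 2²) ≈ 3.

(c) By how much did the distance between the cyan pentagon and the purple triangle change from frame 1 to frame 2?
-1

Distance in frame 1: 7. Distance in frame 2: 6.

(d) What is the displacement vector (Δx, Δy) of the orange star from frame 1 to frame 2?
(-1, 1)

The orange star was at (13, 4) in frame 1 and (12, 5) in frame 2.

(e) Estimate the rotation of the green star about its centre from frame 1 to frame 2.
29° clockwise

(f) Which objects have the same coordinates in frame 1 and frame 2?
the purple circle, the brown triangle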